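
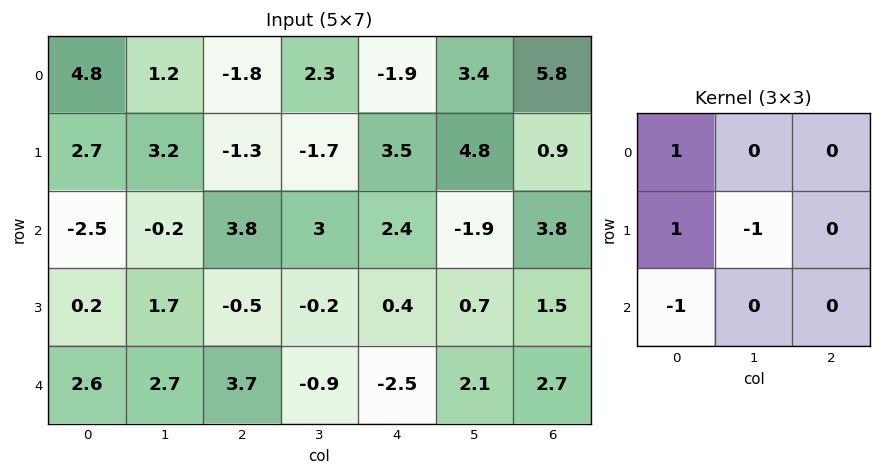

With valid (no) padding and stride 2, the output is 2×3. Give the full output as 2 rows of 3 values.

Output[0,0]: The receptive field on the input at this output position is [4.8 1.2 -1.8 / 2.7 3.2 -1.3 / -2.5 -0.2 3.8]. Elementwise product with the kernel and sum: 4.8·1 + 2.7·1 + 3.2·-1 + -2.5·-1.
Output[0,1]: The receptive field on the input at this output position is [-1.8 2.3 -1.9 / -1.3 -1.7 3.5 / 3.8 3 2.4]. Elementwise product with the kernel and sum: -1.8·1 + -1.3·1 + -1.7·-1 + 3.8·-1.

6.8 -5.2 -5.6
-6.6 -0.2 4.6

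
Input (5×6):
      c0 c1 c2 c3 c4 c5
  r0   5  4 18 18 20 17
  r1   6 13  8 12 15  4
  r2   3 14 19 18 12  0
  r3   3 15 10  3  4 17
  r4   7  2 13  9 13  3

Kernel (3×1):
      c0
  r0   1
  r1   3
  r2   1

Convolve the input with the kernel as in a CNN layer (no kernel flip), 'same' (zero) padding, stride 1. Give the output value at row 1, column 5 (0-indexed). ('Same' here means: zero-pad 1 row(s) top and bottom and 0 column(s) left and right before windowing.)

29

The receptive field on the zero-padded input at this output position is [17 / 4 / 0]. Elementwise product with the kernel and sum: 17·1 + 4·3 + 0·1.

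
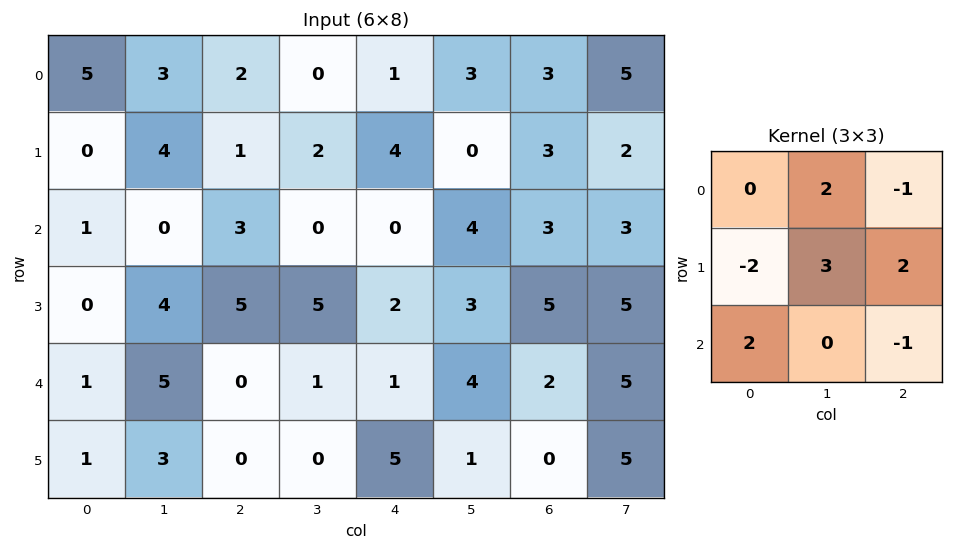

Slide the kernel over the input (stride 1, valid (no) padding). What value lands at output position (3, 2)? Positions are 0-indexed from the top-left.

The receptive field on the input at this output position is [5 5 2 / 0 1 1 / 0 0 5]. Elementwise product with the kernel and sum: 5·2 + 2·-1 + 0·-2 + 1·3 + 1·2 + 0·2 + 5·-1.

8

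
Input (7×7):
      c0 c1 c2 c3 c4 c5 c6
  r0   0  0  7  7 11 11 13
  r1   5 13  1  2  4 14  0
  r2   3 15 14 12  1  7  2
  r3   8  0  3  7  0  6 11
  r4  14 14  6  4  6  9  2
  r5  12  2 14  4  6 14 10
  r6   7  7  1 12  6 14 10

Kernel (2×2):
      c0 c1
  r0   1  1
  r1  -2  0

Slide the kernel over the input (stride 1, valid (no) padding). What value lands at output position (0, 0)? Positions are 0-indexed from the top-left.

-10

The receptive field on the input at this output position is [0 0 / 5 13]. Elementwise product with the kernel and sum: 0·1 + 0·1 + 5·-2.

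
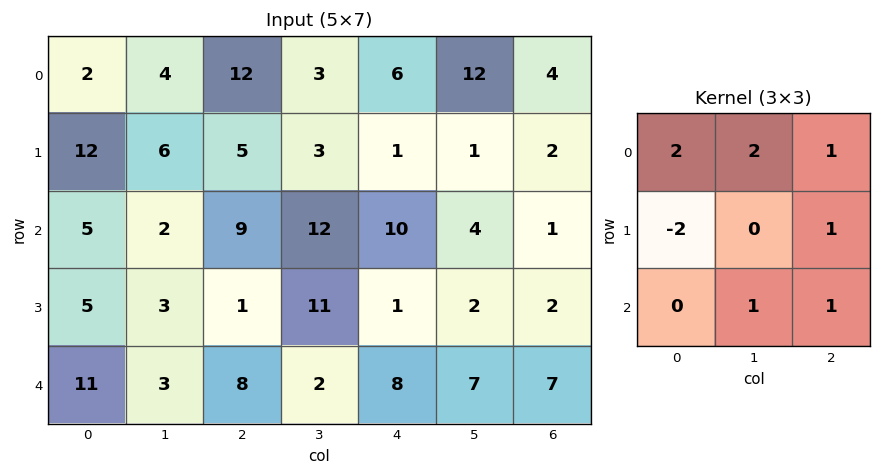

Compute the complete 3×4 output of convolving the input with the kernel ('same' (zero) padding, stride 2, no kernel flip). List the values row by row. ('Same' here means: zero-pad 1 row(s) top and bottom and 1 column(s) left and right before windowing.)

Output[0,0]: The receptive field on the zero-padded input at this output position is [0 0 0 / 0 2 4 / 0 12 6]. Elementwise product with the kernel and sum: 0·2 + 0·2 + 0·1 + 0·-2 + 4·1 + 12·1 + 6·1.

22 3 8 -22
40 45 -8 0
16 15 29 -6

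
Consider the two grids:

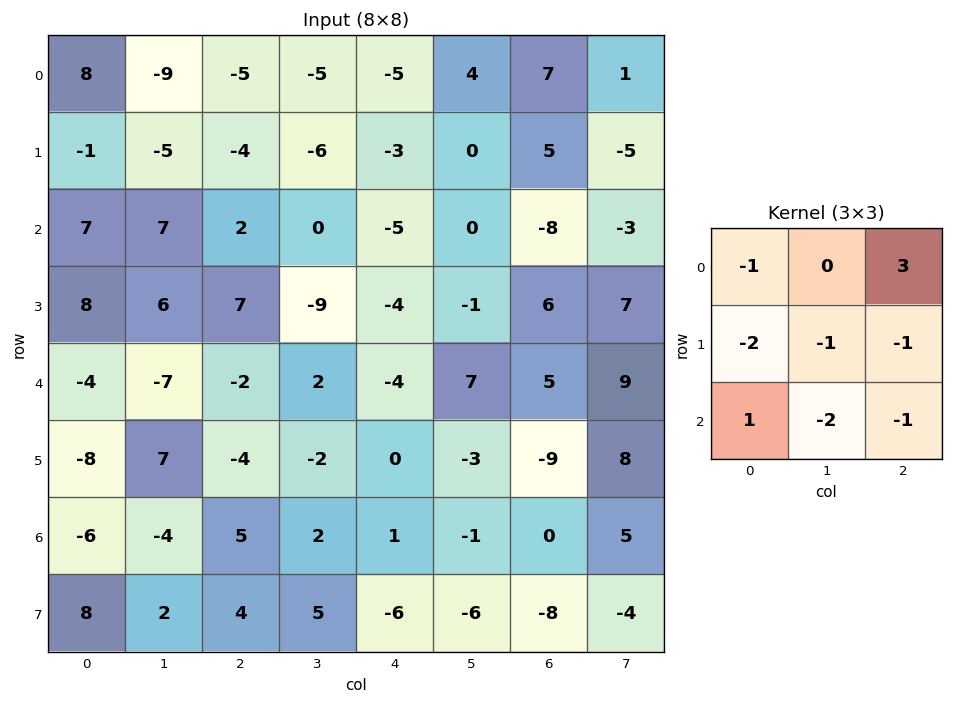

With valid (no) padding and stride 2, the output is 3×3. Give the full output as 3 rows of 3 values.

-21 14 30
-18 -20 -39
8 0 34

Output[0,0]: The receptive field on the input at this output position is [8 -9 -5 / -1 -5 -4 / 7 7 2]. Elementwise product with the kernel and sum: 8·-1 + -5·3 + -1·-2 + -5·-1 + -4·-1 + 7·1 + 7·-2 + 2·-1.
Output[0,1]: The receptive field on the input at this output position is [-5 -5 -5 / -4 -6 -3 / 2 0 -5]. Elementwise product with the kernel and sum: -5·-1 + -5·3 + -4·-2 + -6·-1 + -3·-1 + 2·1 + 0·-2 + -5·-1.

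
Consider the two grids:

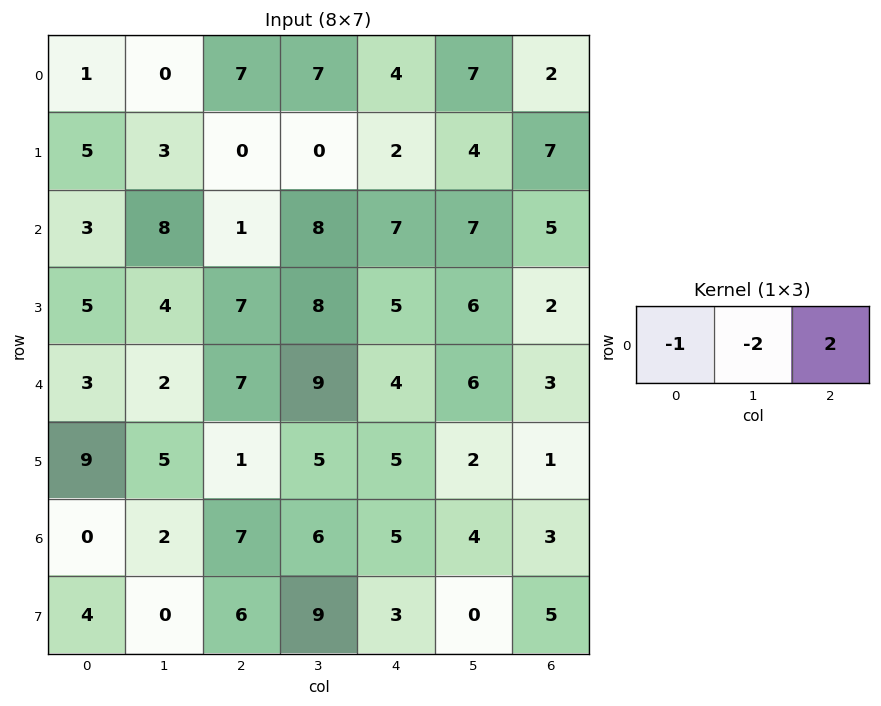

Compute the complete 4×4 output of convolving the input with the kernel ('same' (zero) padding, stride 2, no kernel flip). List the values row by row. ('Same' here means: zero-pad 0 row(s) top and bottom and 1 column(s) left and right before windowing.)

Output[0,0]: The receptive field on the zero-padded input at this output position is [0 1 0]. Elementwise product with the kernel and sum: 0·-1 + 1·-2 + 0·2.
Output[0,1]: The receptive field on the zero-padded input at this output position is [0 7 7]. Elementwise product with the kernel and sum: 0·-1 + 7·-2 + 7·2.

-2 0 -1 -11
10 6 -8 -17
-2 2 -5 -12
4 -4 -8 -10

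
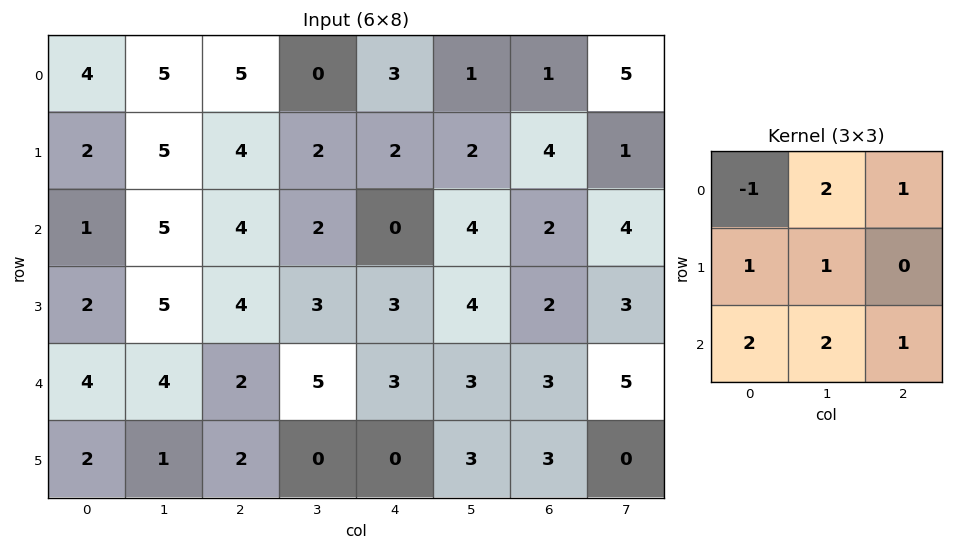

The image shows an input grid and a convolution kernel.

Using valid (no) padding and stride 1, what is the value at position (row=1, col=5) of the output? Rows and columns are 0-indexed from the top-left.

28

The receptive field on the input at this output position is [2 4 1 / 4 2 4 / 4 2 3]. Elementwise product with the kernel and sum: 2·-1 + 4·2 + 1·1 + 4·1 + 2·1 + 4·2 + 2·2 + 3·1.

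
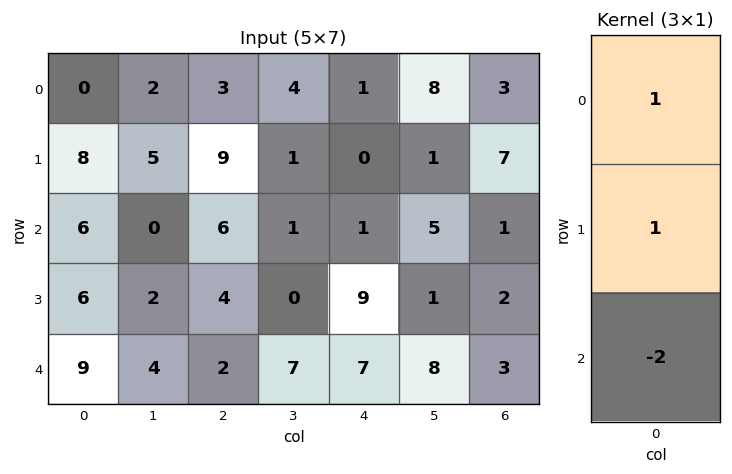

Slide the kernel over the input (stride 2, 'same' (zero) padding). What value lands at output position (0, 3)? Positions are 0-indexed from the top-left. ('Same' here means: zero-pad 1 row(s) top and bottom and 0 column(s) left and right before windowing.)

The receptive field on the zero-padded input at this output position is [0 / 3 / 7]. Elementwise product with the kernel and sum: 0·1 + 3·1 + 7·-2.

-11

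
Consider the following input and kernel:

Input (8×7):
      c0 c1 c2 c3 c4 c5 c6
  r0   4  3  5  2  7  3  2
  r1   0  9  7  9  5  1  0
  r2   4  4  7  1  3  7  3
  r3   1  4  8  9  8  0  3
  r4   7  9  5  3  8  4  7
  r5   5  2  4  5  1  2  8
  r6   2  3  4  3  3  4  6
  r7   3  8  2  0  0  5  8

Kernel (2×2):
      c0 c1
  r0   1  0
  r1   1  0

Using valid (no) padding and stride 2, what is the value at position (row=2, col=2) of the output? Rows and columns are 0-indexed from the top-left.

The receptive field on the input at this output position is [8 4 / 1 2]. Elementwise product with the kernel and sum: 8·1 + 1·1.

9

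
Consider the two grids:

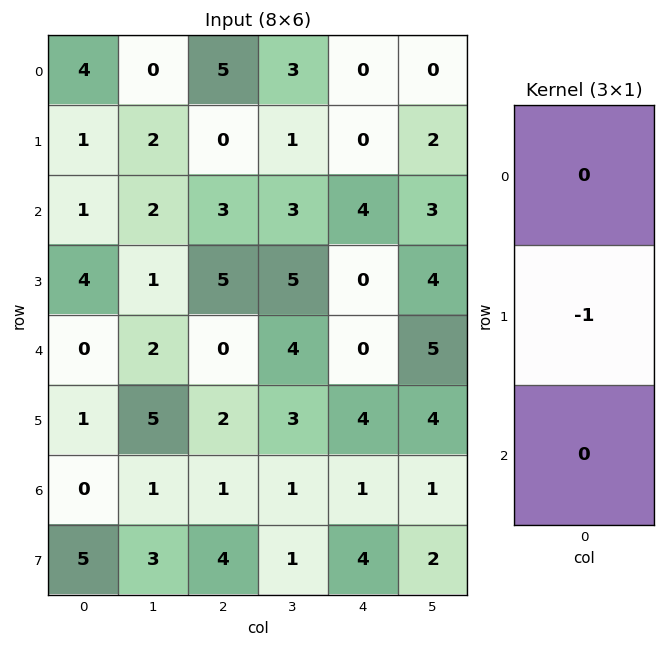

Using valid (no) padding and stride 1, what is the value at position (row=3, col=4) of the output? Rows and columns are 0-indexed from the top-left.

0

The receptive field on the input at this output position is [0 / 0 / 4]. Elementwise product with the kernel and sum: 0·-1.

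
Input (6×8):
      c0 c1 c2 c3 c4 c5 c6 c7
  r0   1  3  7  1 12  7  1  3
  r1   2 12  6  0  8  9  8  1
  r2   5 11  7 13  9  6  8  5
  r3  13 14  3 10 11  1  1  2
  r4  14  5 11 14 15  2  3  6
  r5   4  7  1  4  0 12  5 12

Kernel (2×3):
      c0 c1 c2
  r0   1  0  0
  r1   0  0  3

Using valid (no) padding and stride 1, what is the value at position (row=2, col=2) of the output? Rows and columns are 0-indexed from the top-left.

40

The receptive field on the input at this output position is [7 13 9 / 3 10 11]. Elementwise product with the kernel and sum: 7·1 + 11·3.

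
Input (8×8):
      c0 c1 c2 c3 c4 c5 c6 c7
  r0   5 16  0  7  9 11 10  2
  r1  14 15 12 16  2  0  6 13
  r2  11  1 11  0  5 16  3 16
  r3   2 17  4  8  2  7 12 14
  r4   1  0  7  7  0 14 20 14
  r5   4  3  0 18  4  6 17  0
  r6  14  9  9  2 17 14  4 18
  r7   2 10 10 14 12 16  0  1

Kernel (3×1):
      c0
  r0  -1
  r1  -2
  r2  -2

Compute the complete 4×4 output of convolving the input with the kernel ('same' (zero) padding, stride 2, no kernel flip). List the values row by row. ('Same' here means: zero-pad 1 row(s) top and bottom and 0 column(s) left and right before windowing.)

-38 -24 -22 -32
-40 -42 -16 -36
-12 -18 -10 -86
-36 -38 -62 -25

Output[0,0]: The receptive field on the zero-padded input at this output position is [0 / 5 / 14]. Elementwise product with the kernel and sum: 0·-1 + 5·-2 + 14·-2.
Output[0,1]: The receptive field on the zero-padded input at this output position is [0 / 0 / 12]. Elementwise product with the kernel and sum: 0·-1 + 0·-2 + 12·-2.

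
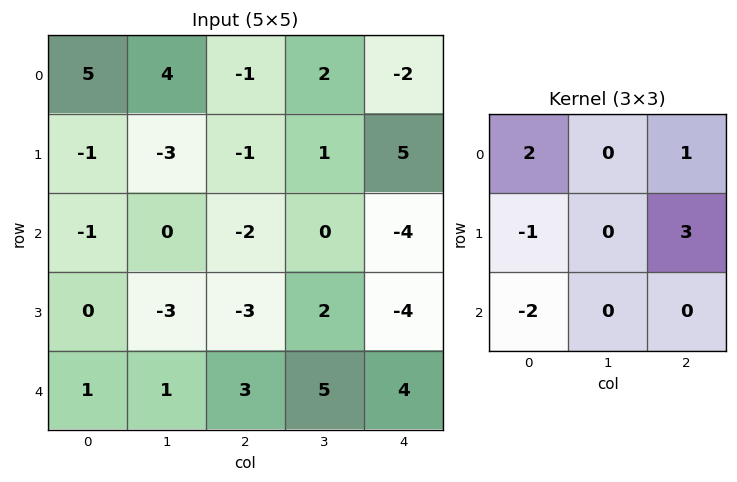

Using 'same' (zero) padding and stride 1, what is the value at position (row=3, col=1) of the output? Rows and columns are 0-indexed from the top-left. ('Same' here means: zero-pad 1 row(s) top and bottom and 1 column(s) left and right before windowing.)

The receptive field on the zero-padded input at this output position is [-1 0 -2 / 0 -3 -3 / 1 1 3]. Elementwise product with the kernel and sum: -1·2 + -2·1 + 0·-1 + -3·3 + 1·-2.

-15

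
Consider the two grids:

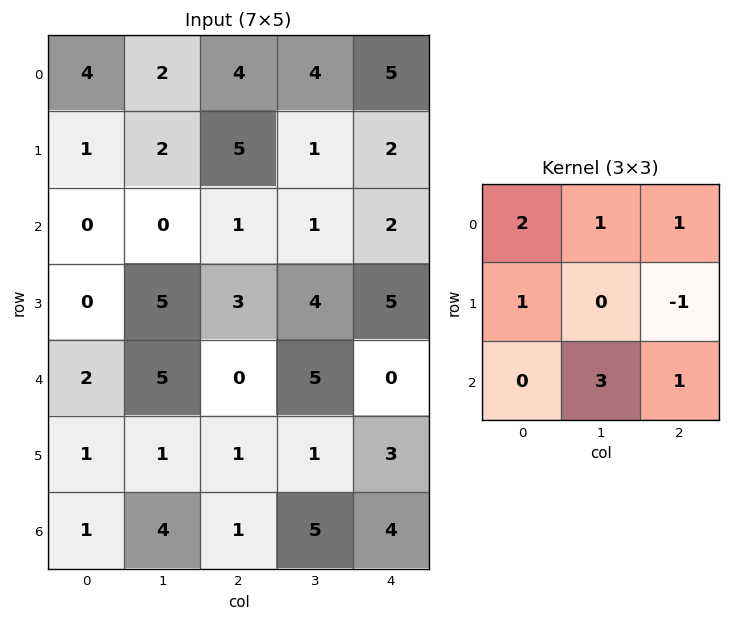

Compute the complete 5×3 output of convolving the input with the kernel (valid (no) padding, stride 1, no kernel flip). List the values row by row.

11 17 25
26 22 29
13 8 18
14 21 21
22 23 22

Output[0,0]: The receptive field on the input at this output position is [4 2 4 / 1 2 5 / 0 0 1]. Elementwise product with the kernel and sum: 4·2 + 2·1 + 4·1 + 1·1 + 5·-1 + 0·3 + 1·1.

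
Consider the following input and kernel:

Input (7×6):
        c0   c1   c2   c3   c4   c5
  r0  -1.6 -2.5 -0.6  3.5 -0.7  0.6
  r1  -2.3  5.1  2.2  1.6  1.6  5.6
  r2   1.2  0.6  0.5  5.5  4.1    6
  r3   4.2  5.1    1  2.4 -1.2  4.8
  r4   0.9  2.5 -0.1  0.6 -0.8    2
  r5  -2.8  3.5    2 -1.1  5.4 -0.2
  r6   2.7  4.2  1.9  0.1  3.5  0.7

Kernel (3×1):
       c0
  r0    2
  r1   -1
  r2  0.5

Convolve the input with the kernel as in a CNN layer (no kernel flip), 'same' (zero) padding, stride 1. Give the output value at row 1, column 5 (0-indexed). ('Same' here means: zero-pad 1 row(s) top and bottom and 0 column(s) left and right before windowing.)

The receptive field on the zero-padded input at this output position is [0.6 / 5.6 / 6]. Elementwise product with the kernel and sum: 0.6·2 + 5.6·-1 + 6·0.5.

-1.4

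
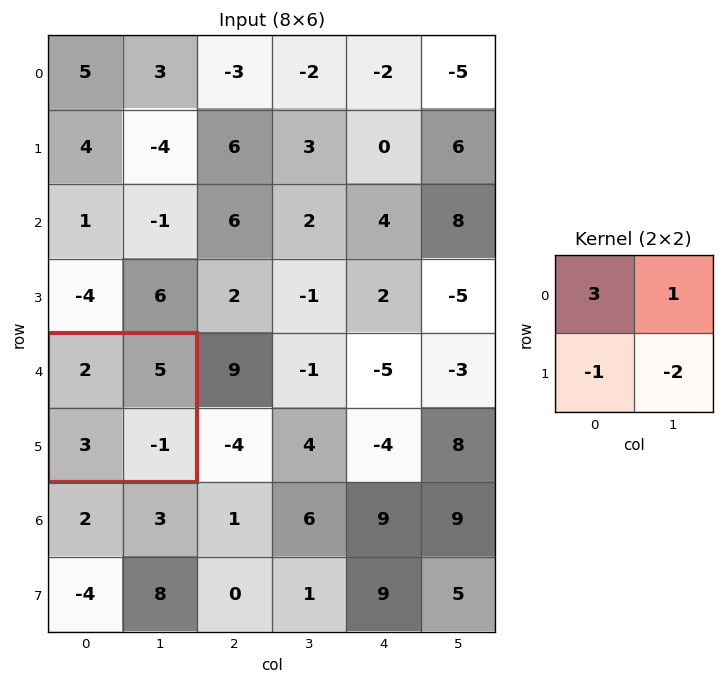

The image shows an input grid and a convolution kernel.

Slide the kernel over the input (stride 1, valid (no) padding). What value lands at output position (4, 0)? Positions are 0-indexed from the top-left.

10

The receptive field on the input at this output position is [2 5 / 3 -1]. Elementwise product with the kernel and sum: 2·3 + 5·1 + 3·-1 + -1·-2.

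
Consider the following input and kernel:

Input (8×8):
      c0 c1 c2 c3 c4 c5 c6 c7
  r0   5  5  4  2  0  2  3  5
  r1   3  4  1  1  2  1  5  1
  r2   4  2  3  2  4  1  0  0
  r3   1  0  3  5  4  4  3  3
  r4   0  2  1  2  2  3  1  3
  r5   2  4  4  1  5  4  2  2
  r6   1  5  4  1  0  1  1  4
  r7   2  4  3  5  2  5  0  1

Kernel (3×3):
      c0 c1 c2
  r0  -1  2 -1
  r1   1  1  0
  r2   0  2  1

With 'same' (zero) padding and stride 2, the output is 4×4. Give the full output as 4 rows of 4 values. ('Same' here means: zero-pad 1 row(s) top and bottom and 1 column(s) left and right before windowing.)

Output[0,0]: The receptive field on the zero-padded input at this output position is [0 0 0 / 0 5 5 / 0 3 4]. Elementwise product with the kernel and sum: 0·-1 + 0·2 + 0·-1 + 0·1 + 5·1 + 3·2 + 4·1.

15 12 7 16
8 13 20 18
10 13 17 9
9 23 15 1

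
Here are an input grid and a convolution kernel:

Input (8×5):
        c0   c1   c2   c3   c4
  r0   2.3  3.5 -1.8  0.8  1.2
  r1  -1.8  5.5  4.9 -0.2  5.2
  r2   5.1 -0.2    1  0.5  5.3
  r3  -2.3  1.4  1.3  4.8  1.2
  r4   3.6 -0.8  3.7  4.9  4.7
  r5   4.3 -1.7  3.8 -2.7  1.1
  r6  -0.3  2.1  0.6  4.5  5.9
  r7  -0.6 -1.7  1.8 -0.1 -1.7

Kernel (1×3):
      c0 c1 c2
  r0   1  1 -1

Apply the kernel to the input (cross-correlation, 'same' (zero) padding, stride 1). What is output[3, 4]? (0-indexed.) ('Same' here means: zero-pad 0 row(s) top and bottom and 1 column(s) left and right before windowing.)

The receptive field on the zero-padded input at this output position is [4.8 1.2 0]. Elementwise product with the kernel and sum: 4.8·1 + 1.2·1 + 0·-1.

6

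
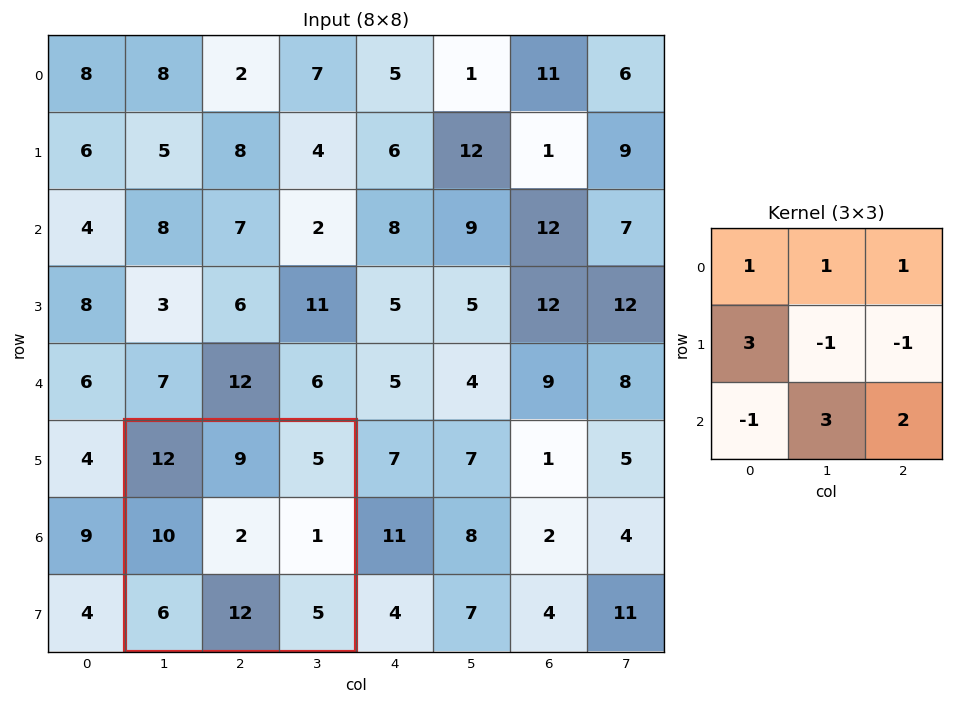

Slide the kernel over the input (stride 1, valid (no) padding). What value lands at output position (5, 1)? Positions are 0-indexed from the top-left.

The receptive field on the input at this output position is [12 9 5 / 10 2 1 / 6 12 5]. Elementwise product with the kernel and sum: 12·1 + 9·1 + 5·1 + 10·3 + 2·-1 + 1·-1 + 6·-1 + 12·3 + 5·2.

93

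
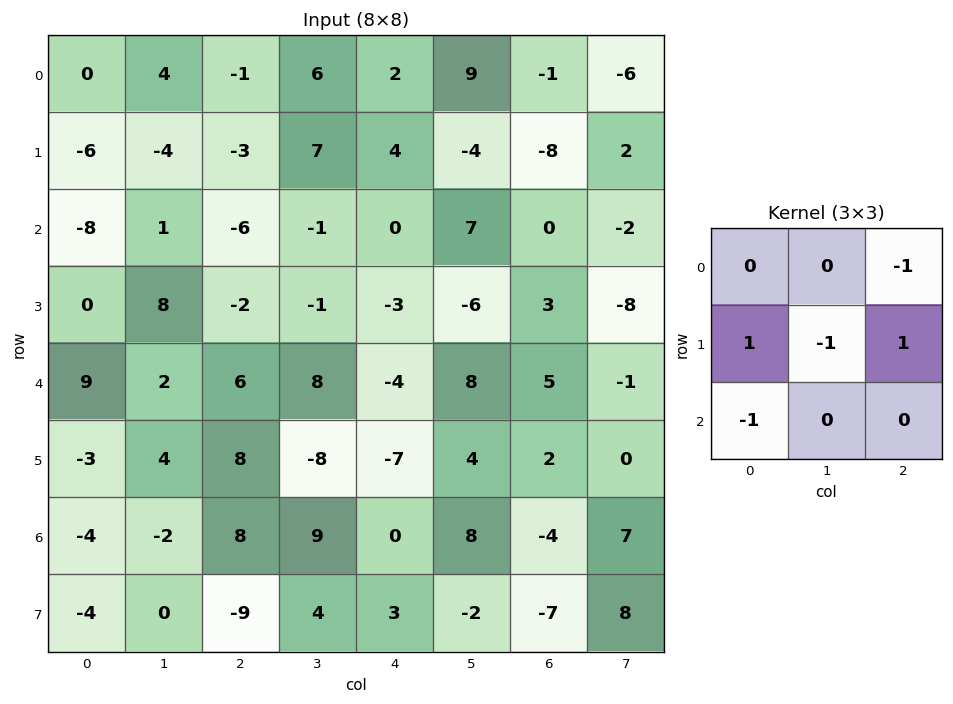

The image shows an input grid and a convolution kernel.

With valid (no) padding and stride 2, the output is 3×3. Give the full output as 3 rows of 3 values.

Output[0,0]: The receptive field on the input at this output position is [0 4 -1 / -6 -4 -3 / -8 1 -6]. Elementwise product with the kernel and sum: -1·-1 + -6·1 + -4·-1 + -3·1 + -8·-1.
Output[0,1]: The receptive field on the input at this output position is [-1 6 2 / -3 7 4 / -6 -1 0]. Elementwise product with the kernel and sum: 2·-1 + -3·1 + 7·-1 + 4·1 + -6·-1.

4 -2 1
-13 -10 10
-1 5 -14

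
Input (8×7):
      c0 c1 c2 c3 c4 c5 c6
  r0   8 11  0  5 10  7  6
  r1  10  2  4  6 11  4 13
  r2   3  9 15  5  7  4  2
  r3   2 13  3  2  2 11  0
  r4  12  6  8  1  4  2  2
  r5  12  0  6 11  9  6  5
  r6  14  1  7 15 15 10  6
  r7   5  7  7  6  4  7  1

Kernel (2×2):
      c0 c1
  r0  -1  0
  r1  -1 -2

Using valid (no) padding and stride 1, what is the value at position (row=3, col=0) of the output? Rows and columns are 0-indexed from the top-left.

-26

The receptive field on the input at this output position is [2 13 / 12 6]. Elementwise product with the kernel and sum: 2·-1 + 12·-1 + 6·-2.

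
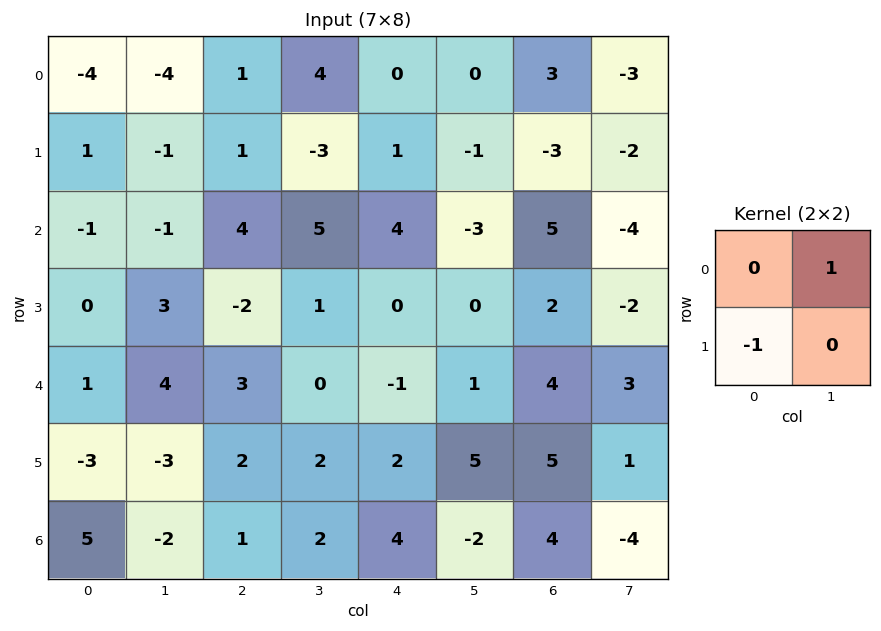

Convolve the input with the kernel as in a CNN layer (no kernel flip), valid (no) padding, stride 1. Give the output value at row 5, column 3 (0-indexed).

The receptive field on the input at this output position is [2 2 / 2 4]. Elementwise product with the kernel and sum: 2·1 + 2·-1.

0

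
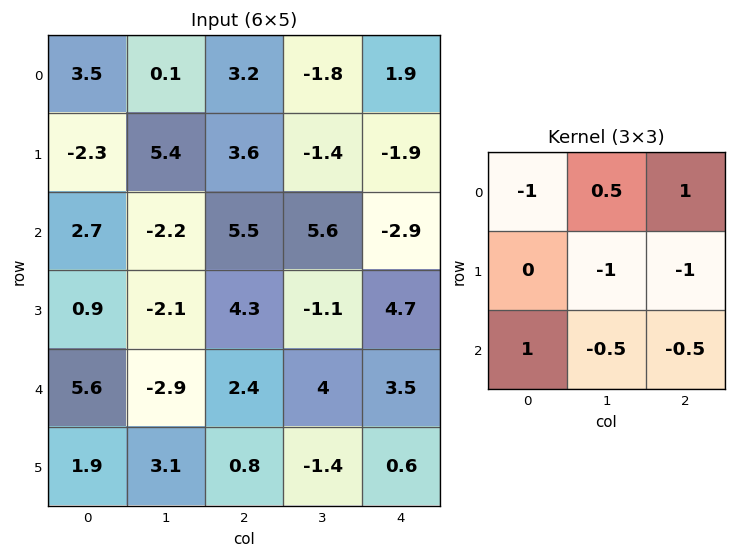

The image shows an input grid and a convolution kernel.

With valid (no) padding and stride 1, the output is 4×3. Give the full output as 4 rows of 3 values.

-8.2 -10.25 5.25
5.1 -19.8 -6.4
5.35 1.25 -10.55
2.8 0.15 -6.45

Output[0,0]: The receptive field on the input at this output position is [3.5 0.1 3.2 / -2.3 5.4 3.6 / 2.7 -2.2 5.5]. Elementwise product with the kernel and sum: 3.5·-1 + 0.1·0.5 + 3.2·1 + 5.4·-1 + 3.6·-1 + 2.7·1 + -2.2·-0.5 + 5.5·-0.5.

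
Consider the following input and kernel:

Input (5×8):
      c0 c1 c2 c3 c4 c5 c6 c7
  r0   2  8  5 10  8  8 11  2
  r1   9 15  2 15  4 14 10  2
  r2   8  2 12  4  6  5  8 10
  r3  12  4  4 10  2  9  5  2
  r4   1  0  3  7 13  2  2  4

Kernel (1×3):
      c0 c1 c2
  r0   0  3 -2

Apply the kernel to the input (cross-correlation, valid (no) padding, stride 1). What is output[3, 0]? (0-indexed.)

The receptive field on the input at this output position is [12 4 4]. Elementwise product with the kernel and sum: 4·3 + 4·-2.

4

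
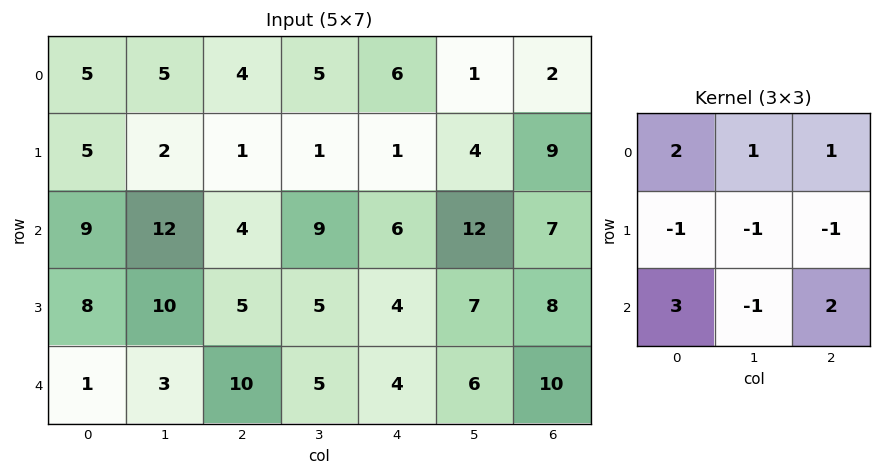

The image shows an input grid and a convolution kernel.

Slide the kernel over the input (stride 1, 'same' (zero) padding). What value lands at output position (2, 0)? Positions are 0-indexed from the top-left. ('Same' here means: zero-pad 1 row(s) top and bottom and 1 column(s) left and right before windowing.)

The receptive field on the zero-padded input at this output position is [0 5 2 / 0 9 12 / 0 8 10]. Elementwise product with the kernel and sum: 0·2 + 5·1 + 2·1 + 0·-1 + 9·-1 + 12·-1 + 0·3 + 8·-1 + 10·2.

-2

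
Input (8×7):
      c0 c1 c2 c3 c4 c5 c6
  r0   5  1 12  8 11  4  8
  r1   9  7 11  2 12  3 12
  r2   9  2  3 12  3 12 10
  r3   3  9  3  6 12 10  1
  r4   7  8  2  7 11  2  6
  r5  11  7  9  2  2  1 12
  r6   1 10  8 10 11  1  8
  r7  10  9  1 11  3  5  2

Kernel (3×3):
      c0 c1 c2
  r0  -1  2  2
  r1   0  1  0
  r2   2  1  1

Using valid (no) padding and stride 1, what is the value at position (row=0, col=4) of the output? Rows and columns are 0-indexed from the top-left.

44

The receptive field on the input at this output position is [11 4 8 / 12 3 12 / 3 12 10]. Elementwise product with the kernel and sum: 11·-1 + 4·2 + 8·2 + 3·1 + 3·2 + 12·1 + 10·1.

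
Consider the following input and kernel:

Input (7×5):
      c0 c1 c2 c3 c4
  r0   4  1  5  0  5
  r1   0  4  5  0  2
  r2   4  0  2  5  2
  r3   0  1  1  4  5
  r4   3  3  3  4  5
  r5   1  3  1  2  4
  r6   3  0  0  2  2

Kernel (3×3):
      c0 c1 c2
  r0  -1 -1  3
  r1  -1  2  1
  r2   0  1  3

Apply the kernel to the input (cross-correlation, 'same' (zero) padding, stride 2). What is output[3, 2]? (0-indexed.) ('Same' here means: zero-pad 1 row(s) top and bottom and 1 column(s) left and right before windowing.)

The receptive field on the zero-padded input at this output position is [2 4 0 / 2 2 0 / 0 0 0]. Elementwise product with the kernel and sum: 2·-1 + 4·-1 + 0·3 + 2·-1 + 2·2 + 0·1 + 0·1 + 0·3.

-4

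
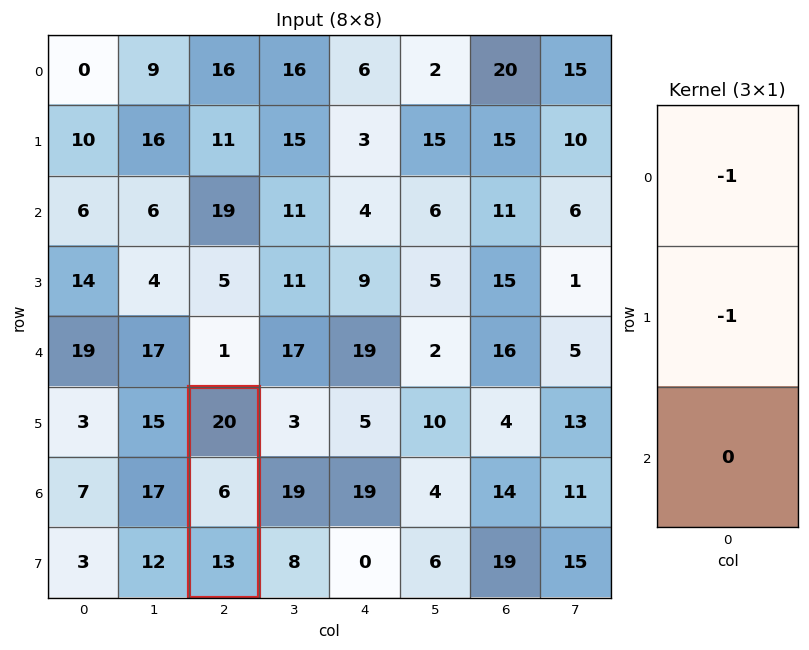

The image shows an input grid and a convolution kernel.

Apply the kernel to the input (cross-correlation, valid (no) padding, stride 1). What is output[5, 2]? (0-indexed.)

-26

The receptive field on the input at this output position is [20 / 6 / 13]. Elementwise product with the kernel and sum: 20·-1 + 6·-1.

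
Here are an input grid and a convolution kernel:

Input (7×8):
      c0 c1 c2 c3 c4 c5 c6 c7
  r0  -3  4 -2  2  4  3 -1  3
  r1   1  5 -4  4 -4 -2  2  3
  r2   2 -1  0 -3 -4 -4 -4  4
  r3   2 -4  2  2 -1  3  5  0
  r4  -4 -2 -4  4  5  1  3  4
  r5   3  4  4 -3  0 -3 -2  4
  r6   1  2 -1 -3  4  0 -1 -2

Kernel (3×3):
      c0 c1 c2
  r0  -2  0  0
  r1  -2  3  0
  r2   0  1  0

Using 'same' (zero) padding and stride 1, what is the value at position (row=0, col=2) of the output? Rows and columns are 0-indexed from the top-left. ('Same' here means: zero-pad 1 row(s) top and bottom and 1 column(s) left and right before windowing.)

The receptive field on the zero-padded input at this output position is [0 0 0 / 4 -2 2 / 5 -4 4]. Elementwise product with the kernel and sum: 0·-2 + 4·-2 + -2·3 + -4·1.

-18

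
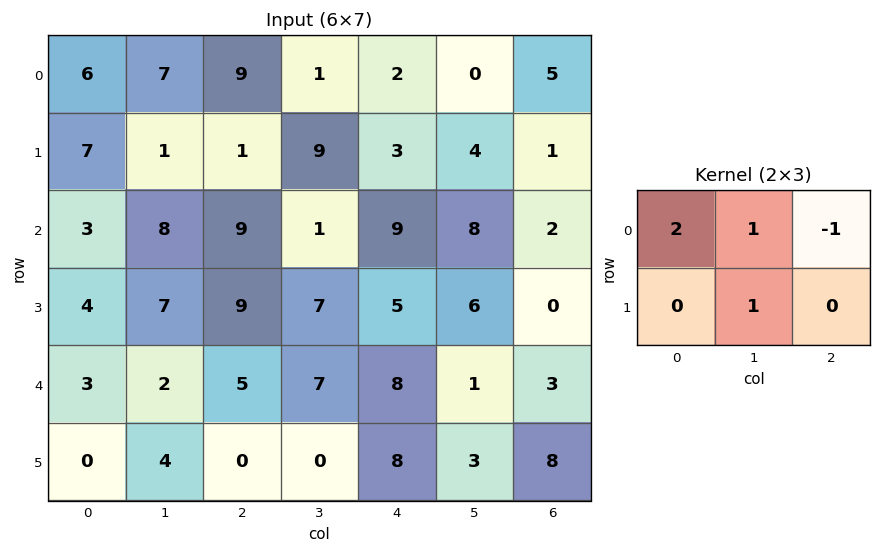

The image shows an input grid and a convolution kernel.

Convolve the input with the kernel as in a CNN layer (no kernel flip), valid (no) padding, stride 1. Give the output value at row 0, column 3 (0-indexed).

7

The receptive field on the input at this output position is [1 2 0 / 9 3 4]. Elementwise product with the kernel and sum: 1·2 + 2·1 + 0·-1 + 3·1.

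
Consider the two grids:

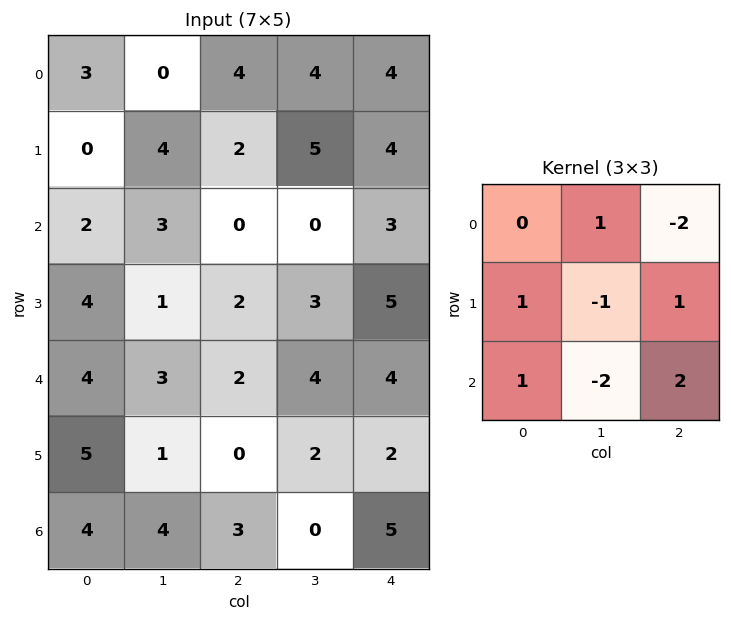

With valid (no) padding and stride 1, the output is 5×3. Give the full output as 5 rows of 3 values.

-14 6 3
5 -2 6
10 9 0
3 6 -5
5 -5 9

Output[0,0]: The receptive field on the input at this output position is [3 0 4 / 0 4 2 / 2 3 0]. Elementwise product with the kernel and sum: 0·1 + 4·-2 + 0·1 + 4·-1 + 2·1 + 2·1 + 3·-2 + 0·2.
Output[0,1]: The receptive field on the input at this output position is [0 4 4 / 4 2 5 / 3 0 0]. Elementwise product with the kernel and sum: 4·1 + 4·-2 + 4·1 + 2·-1 + 5·1 + 3·1 + 0·-2 + 0·2.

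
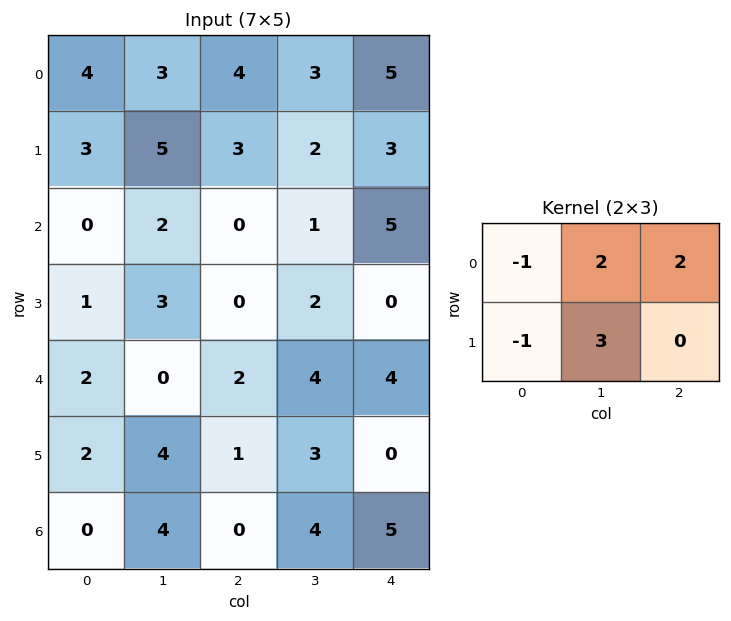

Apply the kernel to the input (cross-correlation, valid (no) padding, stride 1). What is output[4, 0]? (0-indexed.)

12

The receptive field on the input at this output position is [2 0 2 / 2 4 1]. Elementwise product with the kernel and sum: 2·-1 + 0·2 + 2·2 + 2·-1 + 4·3.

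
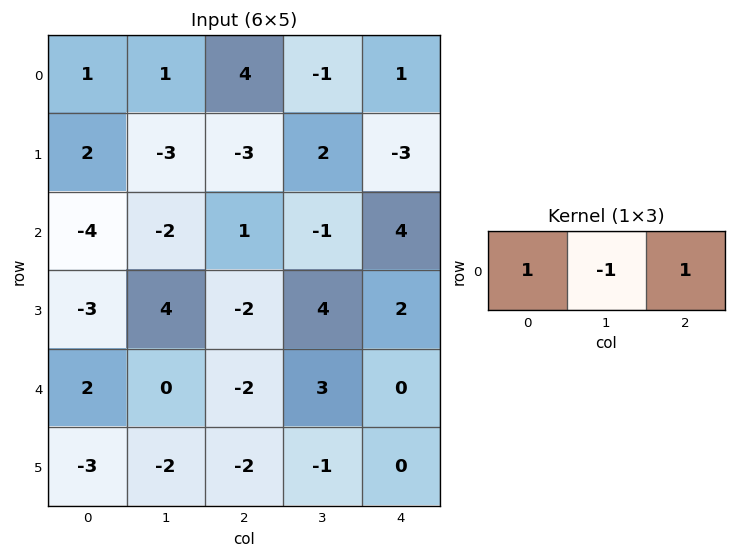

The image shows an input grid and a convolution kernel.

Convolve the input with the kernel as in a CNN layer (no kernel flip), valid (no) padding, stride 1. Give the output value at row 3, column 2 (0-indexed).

The receptive field on the input at this output position is [-2 4 2]. Elementwise product with the kernel and sum: -2·1 + 4·-1 + 2·1.

-4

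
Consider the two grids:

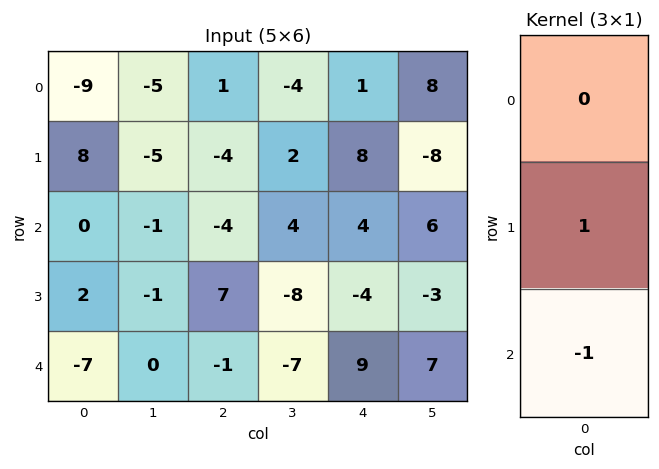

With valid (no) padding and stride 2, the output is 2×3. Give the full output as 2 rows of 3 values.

Output[0,0]: The receptive field on the input at this output position is [-9 / 8 / 0]. Elementwise product with the kernel and sum: 8·1 + 0·-1.

8 0 4
9 8 -13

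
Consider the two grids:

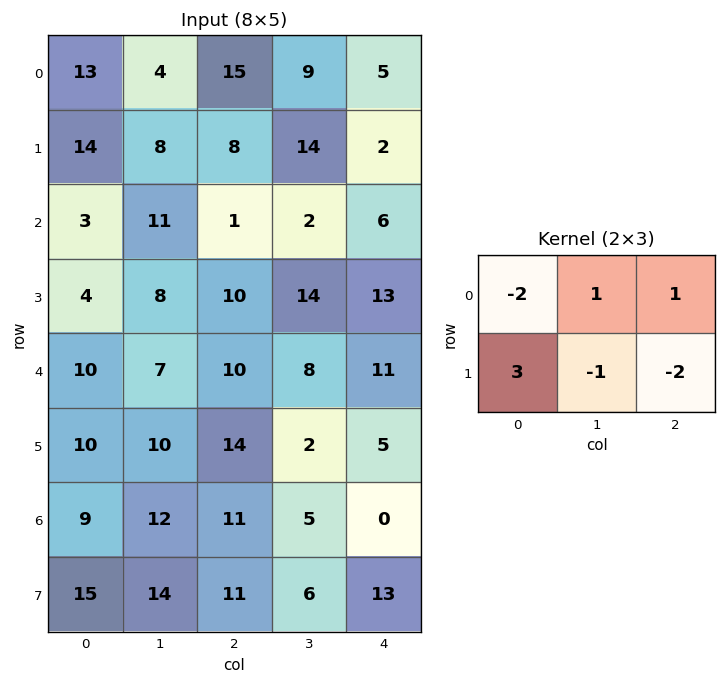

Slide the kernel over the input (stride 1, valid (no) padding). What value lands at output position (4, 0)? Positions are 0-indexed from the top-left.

-11

The receptive field on the input at this output position is [10 7 10 / 10 10 14]. Elementwise product with the kernel and sum: 10·-2 + 7·1 + 10·1 + 10·3 + 10·-1 + 14·-2.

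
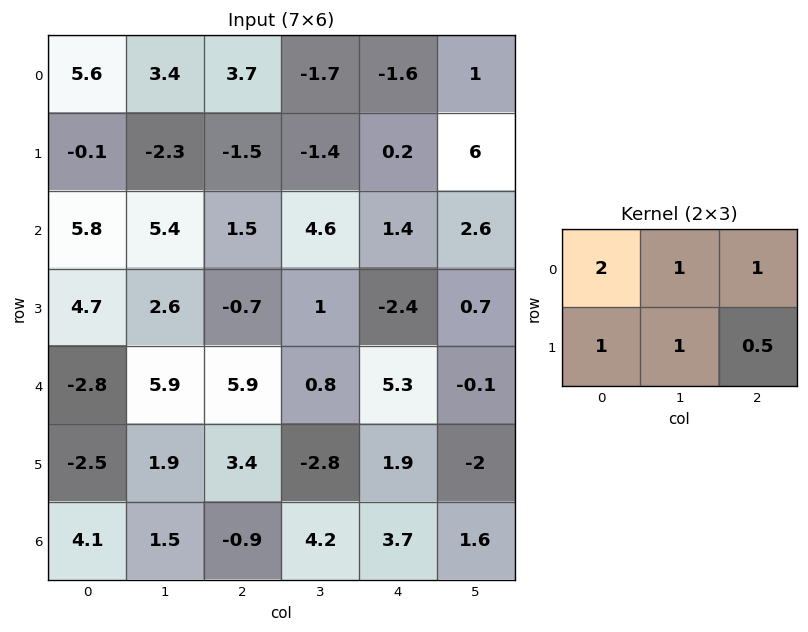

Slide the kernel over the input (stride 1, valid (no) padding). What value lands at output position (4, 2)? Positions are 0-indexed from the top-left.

The receptive field on the input at this output position is [5.9 0.8 5.3 / 3.4 -2.8 1.9]. Elementwise product with the kernel and sum: 5.9·2 + 0.8·1 + 5.3·1 + 3.4·1 + -2.8·1 + 1.9·0.5.

19.45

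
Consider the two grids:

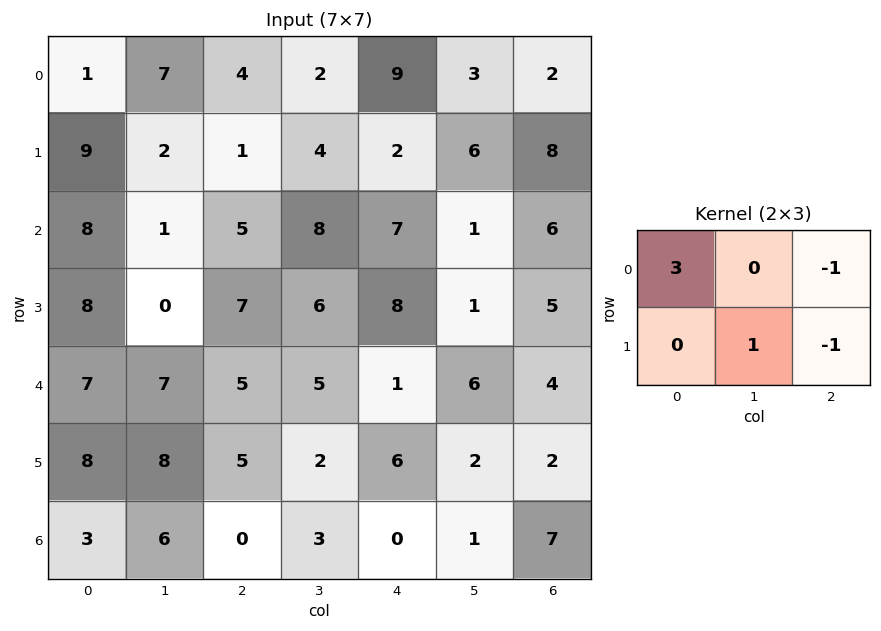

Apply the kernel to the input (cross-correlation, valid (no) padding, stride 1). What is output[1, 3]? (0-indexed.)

The receptive field on the input at this output position is [4 2 6 / 8 7 1]. Elementwise product with the kernel and sum: 4·3 + 6·-1 + 7·1 + 1·-1.

12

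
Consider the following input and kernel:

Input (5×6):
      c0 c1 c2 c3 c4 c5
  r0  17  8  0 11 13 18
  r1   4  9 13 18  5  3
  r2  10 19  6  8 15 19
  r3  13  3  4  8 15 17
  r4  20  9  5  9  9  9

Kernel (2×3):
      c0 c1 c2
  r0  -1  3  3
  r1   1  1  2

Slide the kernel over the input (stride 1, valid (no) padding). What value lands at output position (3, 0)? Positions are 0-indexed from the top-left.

The receptive field on the input at this output position is [13 3 4 / 20 9 5]. Elementwise product with the kernel and sum: 13·-1 + 3·3 + 4·3 + 20·1 + 9·1 + 5·2.

47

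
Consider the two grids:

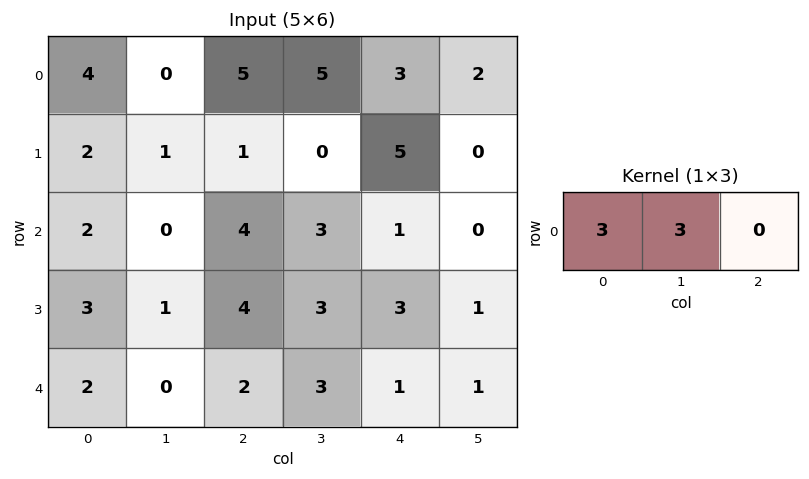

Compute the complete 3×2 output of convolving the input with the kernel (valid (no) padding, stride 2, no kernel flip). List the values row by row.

Output[0,0]: The receptive field on the input at this output position is [4 0 5]. Elementwise product with the kernel and sum: 4·3 + 0·3.
Output[0,1]: The receptive field on the input at this output position is [5 5 3]. Elementwise product with the kernel and sum: 5·3 + 5·3.

12 30
6 21
6 15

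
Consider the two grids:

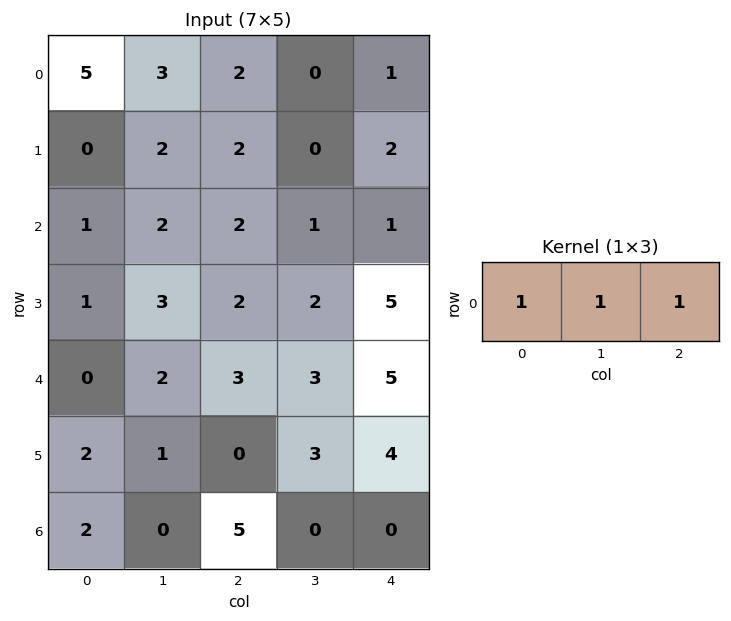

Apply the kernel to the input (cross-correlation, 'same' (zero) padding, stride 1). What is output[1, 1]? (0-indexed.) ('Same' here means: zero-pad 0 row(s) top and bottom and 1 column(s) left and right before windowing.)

The receptive field on the zero-padded input at this output position is [0 2 2]. Elementwise product with the kernel and sum: 0·1 + 2·1 + 2·1.

4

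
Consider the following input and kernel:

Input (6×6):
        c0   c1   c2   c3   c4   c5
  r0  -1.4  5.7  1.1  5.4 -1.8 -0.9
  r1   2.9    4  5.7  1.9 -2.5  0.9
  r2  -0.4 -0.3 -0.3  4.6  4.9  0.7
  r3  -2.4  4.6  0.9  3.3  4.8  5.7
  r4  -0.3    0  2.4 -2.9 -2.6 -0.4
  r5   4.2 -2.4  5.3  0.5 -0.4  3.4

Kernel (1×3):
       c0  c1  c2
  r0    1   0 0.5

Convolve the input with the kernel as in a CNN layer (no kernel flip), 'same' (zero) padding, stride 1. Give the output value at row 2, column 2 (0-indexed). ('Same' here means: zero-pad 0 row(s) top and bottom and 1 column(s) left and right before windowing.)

2

The receptive field on the zero-padded input at this output position is [-0.3 -0.3 4.6]. Elementwise product with the kernel and sum: -0.3·1 + 4.6·0.5.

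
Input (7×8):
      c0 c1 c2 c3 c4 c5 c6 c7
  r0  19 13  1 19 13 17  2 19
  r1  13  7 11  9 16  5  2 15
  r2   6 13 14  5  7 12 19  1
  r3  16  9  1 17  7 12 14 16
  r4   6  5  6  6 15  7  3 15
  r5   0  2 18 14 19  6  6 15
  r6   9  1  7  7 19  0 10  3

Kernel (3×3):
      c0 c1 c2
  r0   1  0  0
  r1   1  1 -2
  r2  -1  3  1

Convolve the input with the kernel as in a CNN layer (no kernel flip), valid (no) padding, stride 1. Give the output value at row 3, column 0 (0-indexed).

The receptive field on the input at this output position is [16 9 1 / 6 5 6 / 0 2 18]. Elementwise product with the kernel and sum: 16·1 + 6·1 + 5·1 + 6·-2 + 0·-1 + 2·3 + 18·1.

39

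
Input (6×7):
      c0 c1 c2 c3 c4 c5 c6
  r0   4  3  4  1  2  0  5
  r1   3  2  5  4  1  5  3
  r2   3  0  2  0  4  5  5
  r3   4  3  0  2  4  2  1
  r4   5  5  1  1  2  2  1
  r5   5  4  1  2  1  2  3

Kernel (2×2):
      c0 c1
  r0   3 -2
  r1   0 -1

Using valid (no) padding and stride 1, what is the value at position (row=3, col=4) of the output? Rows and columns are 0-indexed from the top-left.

6

The receptive field on the input at this output position is [4 2 / 2 2]. Elementwise product with the kernel and sum: 4·3 + 2·-2 + 2·-1.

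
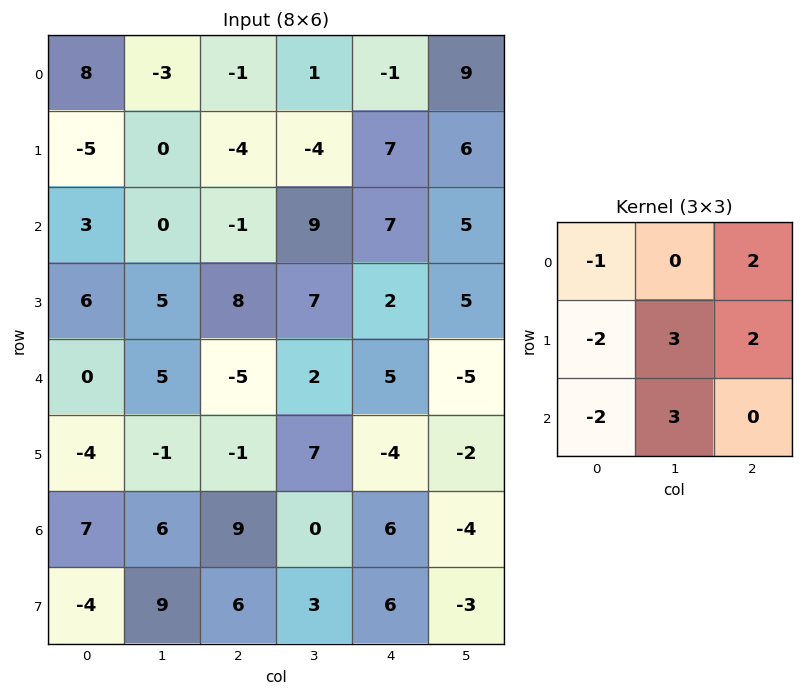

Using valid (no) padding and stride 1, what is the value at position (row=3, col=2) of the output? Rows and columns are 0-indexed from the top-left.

45

The receptive field on the input at this output position is [8 7 2 / -5 2 5 / -1 7 -4]. Elementwise product with the kernel and sum: 8·-1 + 2·2 + -5·-2 + 2·3 + 5·2 + -1·-2 + 7·3.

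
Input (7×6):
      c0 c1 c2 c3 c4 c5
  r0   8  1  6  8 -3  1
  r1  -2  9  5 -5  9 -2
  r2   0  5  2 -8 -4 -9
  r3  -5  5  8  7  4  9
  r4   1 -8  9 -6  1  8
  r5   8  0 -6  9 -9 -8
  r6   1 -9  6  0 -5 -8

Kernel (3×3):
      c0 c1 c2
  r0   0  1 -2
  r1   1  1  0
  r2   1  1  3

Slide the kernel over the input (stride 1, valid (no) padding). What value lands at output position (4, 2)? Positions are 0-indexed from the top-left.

-14

The receptive field on the input at this output position is [9 -6 1 / -6 9 -9 / 6 0 -5]. Elementwise product with the kernel and sum: -6·1 + 1·-2 + -6·1 + 9·1 + 6·1 + 0·1 + -5·3.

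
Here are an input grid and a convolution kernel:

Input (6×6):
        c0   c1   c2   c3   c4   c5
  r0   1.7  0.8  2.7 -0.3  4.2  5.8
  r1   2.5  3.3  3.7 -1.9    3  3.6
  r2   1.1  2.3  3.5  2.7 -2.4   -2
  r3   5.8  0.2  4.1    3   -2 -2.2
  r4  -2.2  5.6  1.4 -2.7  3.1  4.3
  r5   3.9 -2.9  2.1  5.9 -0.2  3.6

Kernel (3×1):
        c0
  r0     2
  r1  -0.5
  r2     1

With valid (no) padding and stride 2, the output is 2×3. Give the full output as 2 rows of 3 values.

3.25 7.05 4.5
-2.9 6.35 -0.7

Output[0,0]: The receptive field on the input at this output position is [1.7 / 2.5 / 1.1]. Elementwise product with the kernel and sum: 1.7·2 + 2.5·-0.5 + 1.1·1.
Output[0,1]: The receptive field on the input at this output position is [2.7 / 3.7 / 3.5]. Elementwise product with the kernel and sum: 2.7·2 + 3.7·-0.5 + 3.5·1.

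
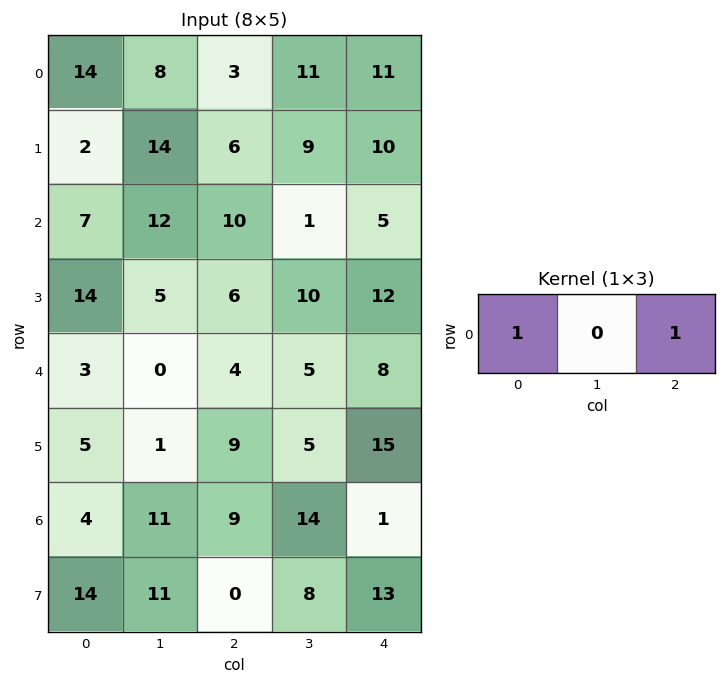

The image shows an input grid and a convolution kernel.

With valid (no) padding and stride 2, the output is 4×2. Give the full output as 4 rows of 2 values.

Output[0,0]: The receptive field on the input at this output position is [14 8 3]. Elementwise product with the kernel and sum: 14·1 + 3·1.
Output[0,1]: The receptive field on the input at this output position is [3 11 11]. Elementwise product with the kernel and sum: 3·1 + 11·1.

17 14
17 15
7 12
13 10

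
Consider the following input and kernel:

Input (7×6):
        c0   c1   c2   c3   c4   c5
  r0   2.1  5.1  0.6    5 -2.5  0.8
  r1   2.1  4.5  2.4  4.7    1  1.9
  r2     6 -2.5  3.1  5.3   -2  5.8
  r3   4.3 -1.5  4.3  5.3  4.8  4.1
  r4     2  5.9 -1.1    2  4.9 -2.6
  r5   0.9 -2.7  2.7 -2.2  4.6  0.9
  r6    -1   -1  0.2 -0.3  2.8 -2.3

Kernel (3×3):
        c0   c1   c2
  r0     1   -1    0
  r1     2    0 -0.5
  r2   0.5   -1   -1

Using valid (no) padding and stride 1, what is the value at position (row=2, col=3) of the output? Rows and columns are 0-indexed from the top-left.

The receptive field on the input at this output position is [5.3 -2 5.8 / 5.3 4.8 4.1 / 2 4.9 -2.6]. Elementwise product with the kernel and sum: 5.3·1 + -2·-1 + 5.3·2 + 4.1·-0.5 + 2·0.5 + 4.9·-1 + -2.6·-1.

14.55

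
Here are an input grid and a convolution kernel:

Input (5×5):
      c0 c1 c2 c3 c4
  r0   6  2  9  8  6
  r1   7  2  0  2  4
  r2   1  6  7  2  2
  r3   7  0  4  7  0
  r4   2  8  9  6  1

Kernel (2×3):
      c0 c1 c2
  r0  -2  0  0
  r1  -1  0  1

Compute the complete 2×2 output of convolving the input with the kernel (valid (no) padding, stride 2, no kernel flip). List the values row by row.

-19 -14
-5 -18

Output[0,0]: The receptive field on the input at this output position is [6 2 9 / 7 2 0]. Elementwise product with the kernel and sum: 6·-2 + 7·-1 + 0·1.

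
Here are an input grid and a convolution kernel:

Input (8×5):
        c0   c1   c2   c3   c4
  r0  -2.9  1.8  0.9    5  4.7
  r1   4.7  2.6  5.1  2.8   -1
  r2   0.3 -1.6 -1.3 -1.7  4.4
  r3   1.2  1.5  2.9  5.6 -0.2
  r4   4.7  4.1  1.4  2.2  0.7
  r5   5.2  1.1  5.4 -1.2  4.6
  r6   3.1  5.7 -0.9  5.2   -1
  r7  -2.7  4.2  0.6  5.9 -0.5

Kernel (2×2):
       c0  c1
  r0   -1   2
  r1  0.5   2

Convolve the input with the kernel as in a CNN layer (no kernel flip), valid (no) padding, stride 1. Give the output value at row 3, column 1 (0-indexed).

9.15

The receptive field on the input at this output position is [1.5 2.9 / 4.1 1.4]. Elementwise product with the kernel and sum: 1.5·-1 + 2.9·2 + 4.1·0.5 + 1.4·2.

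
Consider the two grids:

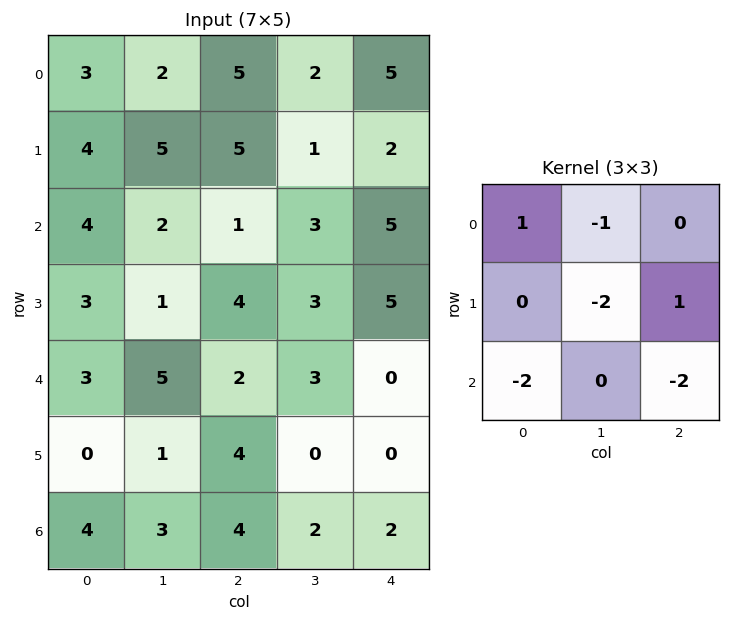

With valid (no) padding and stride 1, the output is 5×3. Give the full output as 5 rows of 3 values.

-14 -22 -9
-18 -7 -15
-6 -20 -7
-14 -6 -13
-16 -15 -13

Output[0,0]: The receptive field on the input at this output position is [3 2 5 / 4 5 5 / 4 2 1]. Elementwise product with the kernel and sum: 3·1 + 2·-1 + 5·-2 + 5·1 + 4·-2 + 1·-2.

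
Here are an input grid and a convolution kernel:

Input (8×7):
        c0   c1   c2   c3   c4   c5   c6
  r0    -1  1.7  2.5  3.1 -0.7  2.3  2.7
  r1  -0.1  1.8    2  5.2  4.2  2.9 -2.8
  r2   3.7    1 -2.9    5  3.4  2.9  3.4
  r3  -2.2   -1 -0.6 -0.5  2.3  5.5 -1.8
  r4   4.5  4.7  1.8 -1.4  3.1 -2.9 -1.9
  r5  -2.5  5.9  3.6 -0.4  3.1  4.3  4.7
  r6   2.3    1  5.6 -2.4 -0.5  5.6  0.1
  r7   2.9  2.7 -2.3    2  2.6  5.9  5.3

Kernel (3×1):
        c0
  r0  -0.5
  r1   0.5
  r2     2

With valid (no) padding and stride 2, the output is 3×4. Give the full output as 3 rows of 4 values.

7.85 -6.05 9.25 4.05
6.05 4.75 5.65 -6.4
1.1 12.1 -1 3.5

Output[0,0]: The receptive field on the input at this output position is [-1 / -0.1 / 3.7]. Elementwise product with the kernel and sum: -1·-0.5 + -0.1·0.5 + 3.7·2.
Output[0,1]: The receptive field on the input at this output position is [2.5 / 2 / -2.9]. Elementwise product with the kernel and sum: 2.5·-0.5 + 2·0.5 + -2.9·2.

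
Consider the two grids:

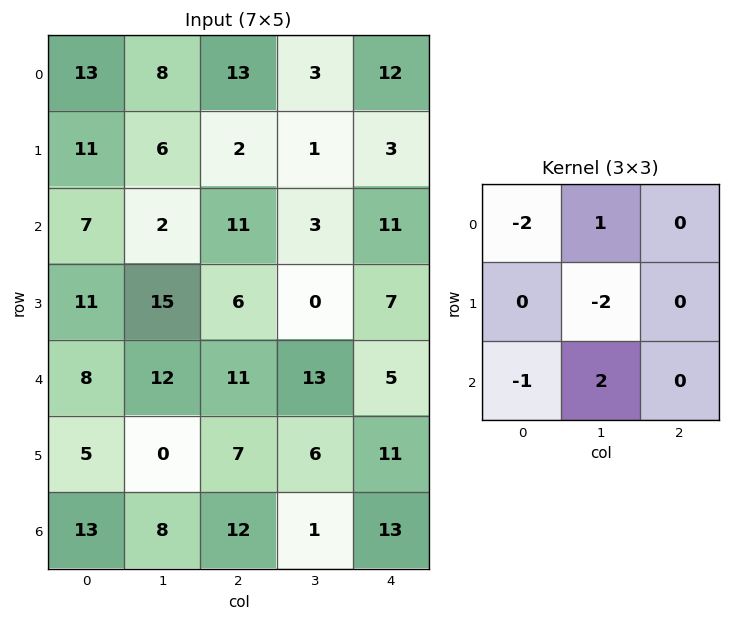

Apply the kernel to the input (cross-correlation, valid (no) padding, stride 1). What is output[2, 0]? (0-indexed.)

-26

The receptive field on the input at this output position is [7 2 11 / 11 15 6 / 8 12 11]. Elementwise product with the kernel and sum: 7·-2 + 2·1 + 15·-2 + 8·-1 + 12·2.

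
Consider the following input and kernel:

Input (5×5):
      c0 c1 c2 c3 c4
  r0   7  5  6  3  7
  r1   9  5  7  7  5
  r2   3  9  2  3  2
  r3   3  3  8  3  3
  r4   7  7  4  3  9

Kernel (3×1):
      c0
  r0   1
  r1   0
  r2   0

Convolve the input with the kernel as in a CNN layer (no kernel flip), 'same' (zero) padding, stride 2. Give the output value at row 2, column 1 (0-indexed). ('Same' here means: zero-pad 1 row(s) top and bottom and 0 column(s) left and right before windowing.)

The receptive field on the zero-padded input at this output position is [8 / 4 / 0]. Elementwise product with the kernel and sum: 8·1.

8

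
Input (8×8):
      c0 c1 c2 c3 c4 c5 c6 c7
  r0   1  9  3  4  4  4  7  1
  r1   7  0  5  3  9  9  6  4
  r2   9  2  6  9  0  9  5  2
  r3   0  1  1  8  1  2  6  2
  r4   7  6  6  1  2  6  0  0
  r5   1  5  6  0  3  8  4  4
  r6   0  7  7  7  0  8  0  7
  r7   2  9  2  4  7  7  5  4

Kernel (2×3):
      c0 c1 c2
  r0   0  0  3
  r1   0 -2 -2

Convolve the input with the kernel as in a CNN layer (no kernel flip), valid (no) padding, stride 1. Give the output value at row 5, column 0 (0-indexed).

The receptive field on the input at this output position is [1 5 6 / 0 7 7]. Elementwise product with the kernel and sum: 6·3 + 7·-2 + 7·-2.

-10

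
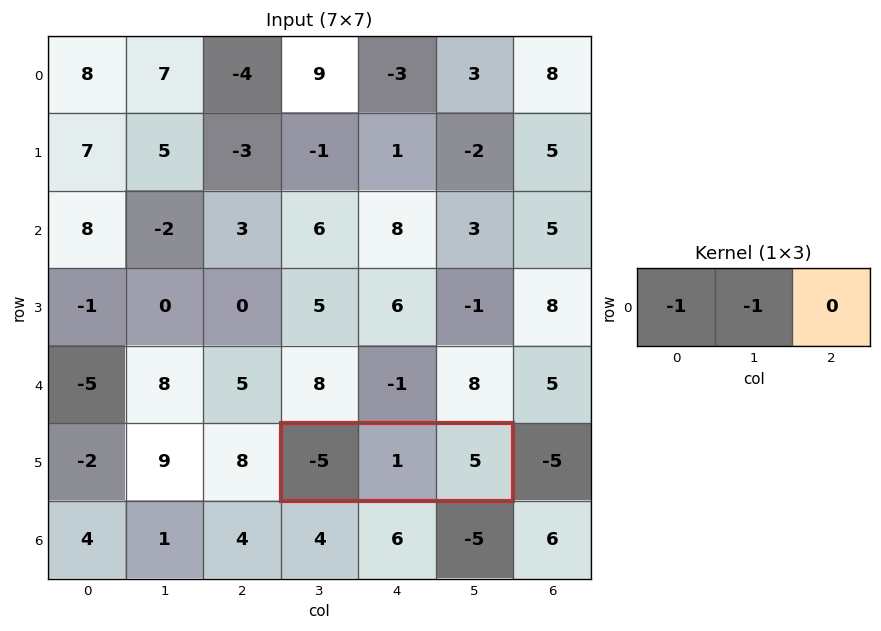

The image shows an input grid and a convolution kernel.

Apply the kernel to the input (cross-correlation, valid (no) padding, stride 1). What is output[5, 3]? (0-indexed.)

4

The receptive field on the input at this output position is [-5 1 5]. Elementwise product with the kernel and sum: -5·-1 + 1·-1.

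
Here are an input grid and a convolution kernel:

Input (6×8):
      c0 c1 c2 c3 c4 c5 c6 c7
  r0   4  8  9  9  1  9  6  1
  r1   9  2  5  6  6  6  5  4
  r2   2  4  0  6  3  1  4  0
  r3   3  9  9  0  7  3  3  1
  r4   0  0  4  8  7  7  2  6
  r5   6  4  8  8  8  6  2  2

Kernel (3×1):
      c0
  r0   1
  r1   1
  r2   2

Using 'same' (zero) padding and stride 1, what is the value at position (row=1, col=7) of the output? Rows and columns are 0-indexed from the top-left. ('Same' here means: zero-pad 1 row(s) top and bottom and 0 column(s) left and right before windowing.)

5

The receptive field on the zero-padded input at this output position is [1 / 4 / 0]. Elementwise product with the kernel and sum: 1·1 + 4·1 + 0·2.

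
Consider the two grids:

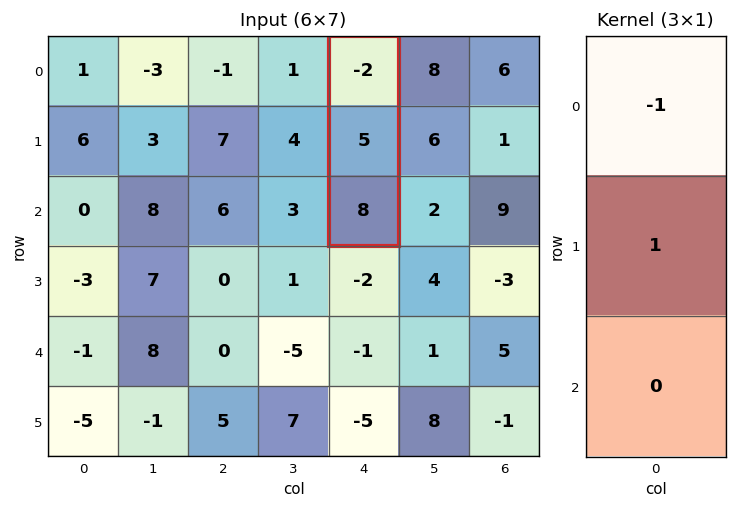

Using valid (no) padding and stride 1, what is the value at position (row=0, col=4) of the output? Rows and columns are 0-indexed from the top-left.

The receptive field on the input at this output position is [-2 / 5 / 8]. Elementwise product with the kernel and sum: -2·-1 + 5·1.

7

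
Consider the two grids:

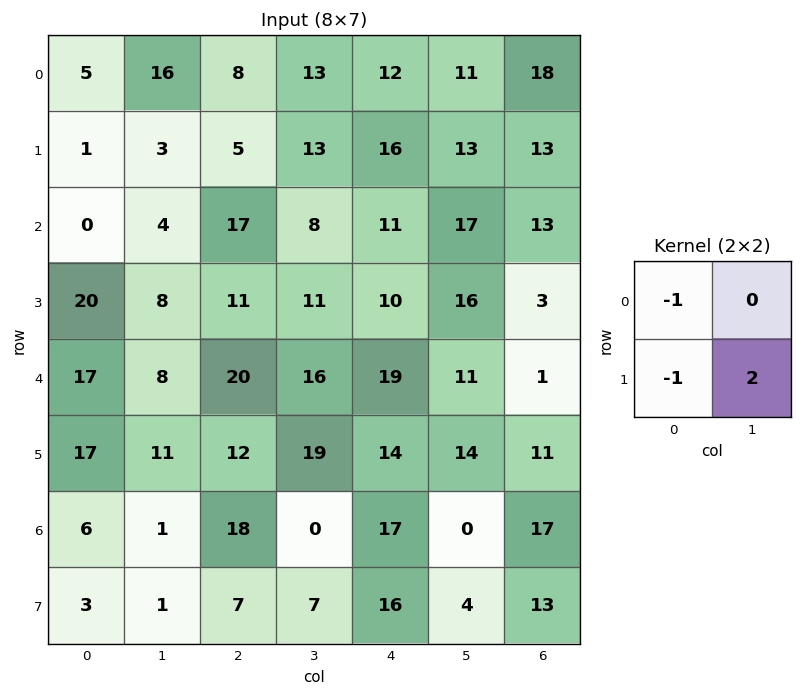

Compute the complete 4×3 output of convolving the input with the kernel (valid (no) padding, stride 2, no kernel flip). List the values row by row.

Output[0,0]: The receptive field on the input at this output position is [5 16 / 1 3]. Elementwise product with the kernel and sum: 5·-1 + 1·-1 + 3·2.

0 13 -2
-4 -6 11
-12 6 -5
-7 -11 -25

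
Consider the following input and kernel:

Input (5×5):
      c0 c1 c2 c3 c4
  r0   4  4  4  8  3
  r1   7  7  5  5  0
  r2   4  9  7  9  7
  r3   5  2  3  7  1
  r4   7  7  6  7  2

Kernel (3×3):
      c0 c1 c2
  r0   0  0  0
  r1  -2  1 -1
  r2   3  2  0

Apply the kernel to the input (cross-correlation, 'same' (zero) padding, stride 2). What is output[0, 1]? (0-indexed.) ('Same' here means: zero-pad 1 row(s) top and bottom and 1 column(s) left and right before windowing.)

19

The receptive field on the zero-padded input at this output position is [0 0 0 / 4 4 8 / 7 5 5]. Elementwise product with the kernel and sum: 4·-2 + 4·1 + 8·-1 + 7·3 + 5·2.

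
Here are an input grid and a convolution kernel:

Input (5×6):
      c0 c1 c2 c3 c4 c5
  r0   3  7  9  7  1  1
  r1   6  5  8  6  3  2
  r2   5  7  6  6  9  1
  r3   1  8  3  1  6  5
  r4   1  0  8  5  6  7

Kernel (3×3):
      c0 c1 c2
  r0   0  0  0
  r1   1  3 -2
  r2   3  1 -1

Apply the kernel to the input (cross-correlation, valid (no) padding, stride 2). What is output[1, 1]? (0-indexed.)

17

The receptive field on the input at this output position is [6 6 9 / 3 1 6 / 8 5 6]. Elementwise product with the kernel and sum: 3·1 + 1·3 + 6·-2 + 8·3 + 5·1 + 6·-1.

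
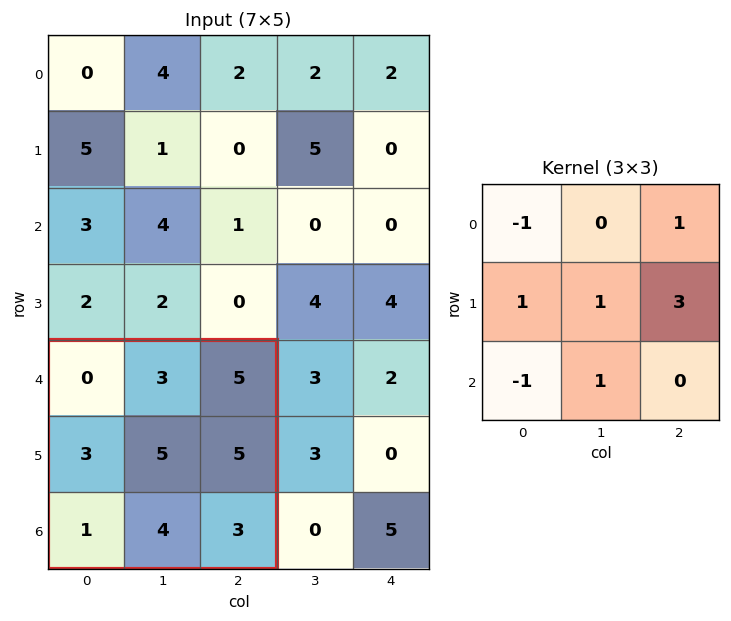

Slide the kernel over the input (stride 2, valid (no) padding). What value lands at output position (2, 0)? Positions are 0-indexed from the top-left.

The receptive field on the input at this output position is [0 3 5 / 3 5 5 / 1 4 3]. Elementwise product with the kernel and sum: 0·-1 + 5·1 + 3·1 + 5·1 + 5·3 + 1·-1 + 4·1.

31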